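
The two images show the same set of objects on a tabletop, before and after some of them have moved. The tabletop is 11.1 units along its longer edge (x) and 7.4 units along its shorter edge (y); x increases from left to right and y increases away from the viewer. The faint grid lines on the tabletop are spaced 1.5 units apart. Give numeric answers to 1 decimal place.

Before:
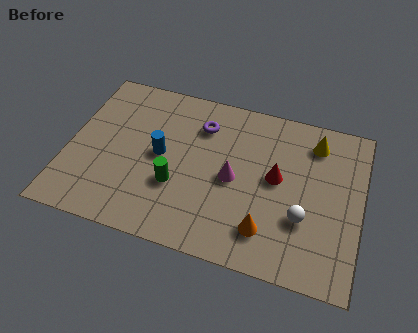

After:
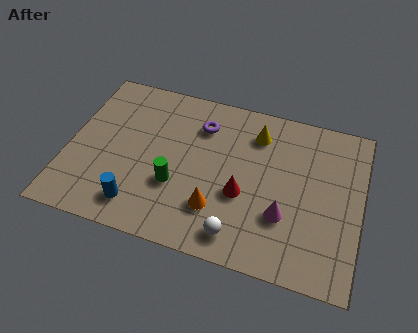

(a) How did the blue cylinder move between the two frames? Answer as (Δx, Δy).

(-0.6, -2.5)

The blue cylinder was at about (3.5, 3.8) and moved to about (2.9, 1.3).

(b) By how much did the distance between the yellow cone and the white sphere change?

+1.2

They were about 3.5 units apart before and 4.7 after — 1.2 units further apart.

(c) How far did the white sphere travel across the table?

2.7

From (9.0, 2.5) to (6.7, 1.1), the white sphere covered √(2.3² + 1.4²) ≈ 2.7 units.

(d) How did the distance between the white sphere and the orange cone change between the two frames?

-0.3

Before: roughly 1.6 units apart; after: 1.3. That's 0.3 units closer together.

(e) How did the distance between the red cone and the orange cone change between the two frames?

-1.1

Before: roughly 2.4 units apart; after: 1.3. That's 1.1 units closer together.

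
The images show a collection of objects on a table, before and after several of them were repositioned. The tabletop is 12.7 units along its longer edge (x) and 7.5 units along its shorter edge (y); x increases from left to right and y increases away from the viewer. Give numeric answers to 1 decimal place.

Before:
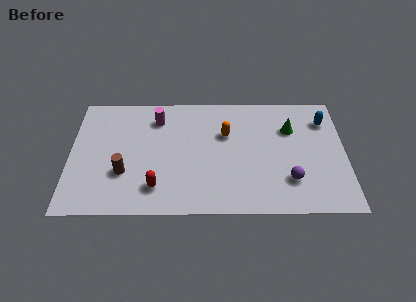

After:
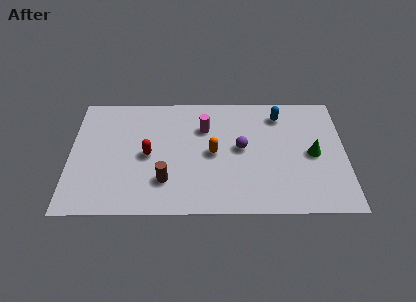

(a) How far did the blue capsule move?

2.1

The blue capsule moved from about (11.8, 5.7) to (9.7, 6.1), a distance of √(2.1² + 0.4²) ≈ 2.1.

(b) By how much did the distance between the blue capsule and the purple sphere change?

-1.3

Before: roughly 4.1 units apart; after: 2.8. That's 1.3 units closer together.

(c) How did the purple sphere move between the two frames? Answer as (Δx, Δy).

(-2.2, 2.0)

The purple sphere was at about (10.1, 2.0) and moved to about (7.9, 4.0).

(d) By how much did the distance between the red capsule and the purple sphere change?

-1.8

Before: roughly 6.1 units apart; after: 4.3. That's 1.8 units closer together.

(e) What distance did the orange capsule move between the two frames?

1.3

The orange capsule was near (7.2, 4.9) before and (6.6, 3.7) after, so it travelled √(0.6² + 1.2²) ≈ 1.3 units.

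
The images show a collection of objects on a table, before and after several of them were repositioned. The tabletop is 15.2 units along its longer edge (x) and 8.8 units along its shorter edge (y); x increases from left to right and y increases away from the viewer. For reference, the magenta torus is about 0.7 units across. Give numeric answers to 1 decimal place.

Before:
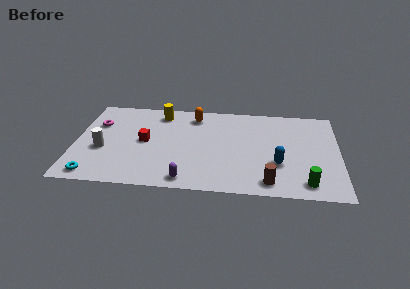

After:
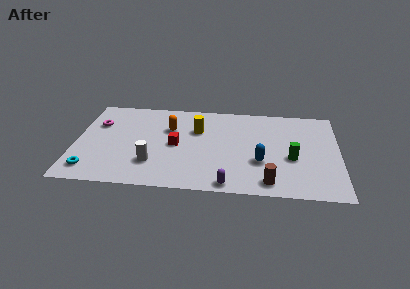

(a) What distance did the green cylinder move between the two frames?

2.4

From (13.3, 1.3) to (12.5, 3.6), the green cylinder covered √(0.8² + 2.3²) ≈ 2.4 units.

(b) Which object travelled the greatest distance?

the white cylinder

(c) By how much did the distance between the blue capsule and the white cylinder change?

-3.9

They were about 10.1 units apart before and 6.2 after — 3.9 units closer together.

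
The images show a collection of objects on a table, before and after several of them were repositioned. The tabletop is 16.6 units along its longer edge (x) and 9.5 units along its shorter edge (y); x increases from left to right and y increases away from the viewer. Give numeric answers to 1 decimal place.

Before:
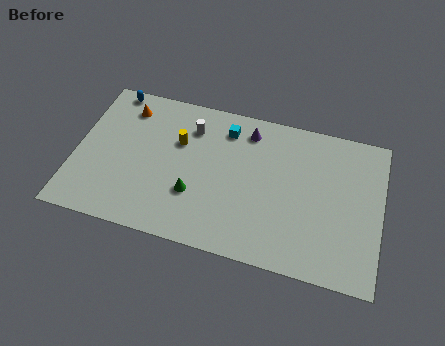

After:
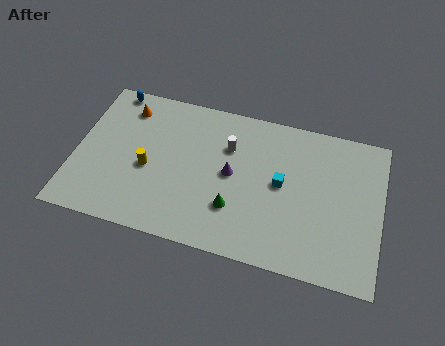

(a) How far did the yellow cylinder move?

2.6

The yellow cylinder moved from about (5.5, 6.2) to (4.0, 4.1), a distance of √(1.5² + 2.1²) ≈ 2.6.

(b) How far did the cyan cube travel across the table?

4.2

From (8.0, 7.7) to (11.2, 5.0), the cyan cube covered √(3.2² + 2.7²) ≈ 4.2 units.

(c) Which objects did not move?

the blue capsule and the orange cone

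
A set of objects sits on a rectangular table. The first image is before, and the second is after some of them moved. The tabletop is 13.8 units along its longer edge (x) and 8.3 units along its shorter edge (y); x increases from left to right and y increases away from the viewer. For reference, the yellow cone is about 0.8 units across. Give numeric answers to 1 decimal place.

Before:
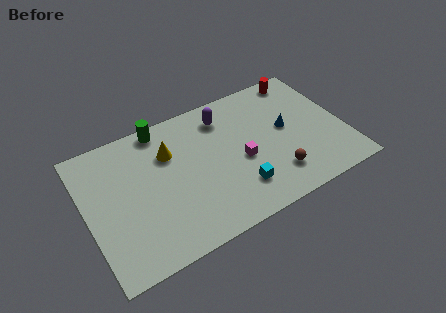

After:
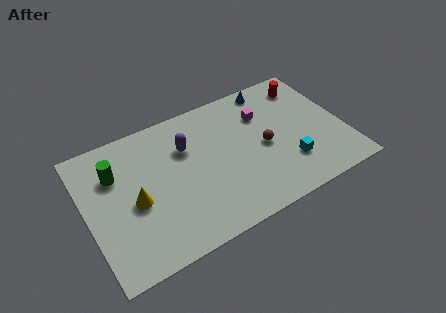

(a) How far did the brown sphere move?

2.0

The brown sphere moved from about (9.8, 1.9) to (9.5, 3.9), a distance of √(0.3² + 2.0²) ≈ 2.0.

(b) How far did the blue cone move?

2.9

The blue cone moved from about (10.8, 4.5) to (10.4, 7.4), a distance of √(0.4² + 2.9²) ≈ 2.9.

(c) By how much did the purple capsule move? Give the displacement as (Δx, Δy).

(-2.2, -1.0)

The purple capsule started near (7.7, 6.7) and ended near (5.5, 5.7).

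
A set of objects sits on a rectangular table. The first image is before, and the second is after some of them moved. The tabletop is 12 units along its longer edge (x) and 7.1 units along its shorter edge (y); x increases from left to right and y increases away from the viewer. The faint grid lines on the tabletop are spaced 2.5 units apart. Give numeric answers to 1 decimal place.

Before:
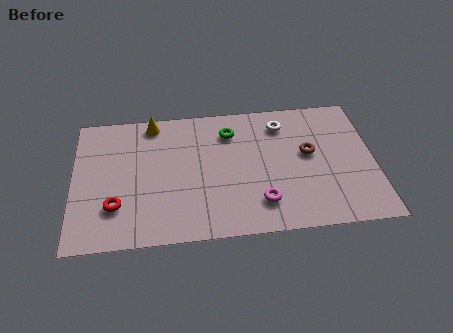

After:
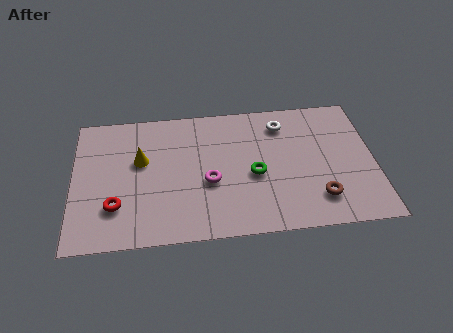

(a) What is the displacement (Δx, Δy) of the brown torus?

(0.3, -2.4)

The brown torus was at about (9.4, 4.0) and moved to about (9.7, 1.6).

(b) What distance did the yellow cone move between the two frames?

2.1

The yellow cone was near (3.2, 6.3) before and (2.7, 4.3) after, so it travelled √(0.5² + 2.0²) ≈ 2.1 units.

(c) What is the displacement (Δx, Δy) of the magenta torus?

(-2.0, 1.3)

The magenta torus started near (7.4, 1.6) and ended near (5.4, 2.9).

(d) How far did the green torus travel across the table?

2.6

From (6.3, 5.5) to (7.2, 3.1), the green torus covered √(0.9² + 2.4²) ≈ 2.6 units.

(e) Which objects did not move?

the red torus and the white torus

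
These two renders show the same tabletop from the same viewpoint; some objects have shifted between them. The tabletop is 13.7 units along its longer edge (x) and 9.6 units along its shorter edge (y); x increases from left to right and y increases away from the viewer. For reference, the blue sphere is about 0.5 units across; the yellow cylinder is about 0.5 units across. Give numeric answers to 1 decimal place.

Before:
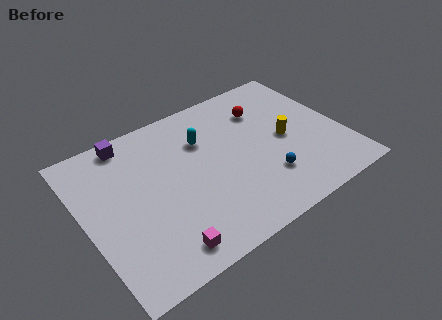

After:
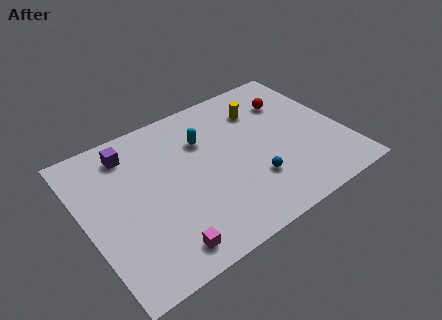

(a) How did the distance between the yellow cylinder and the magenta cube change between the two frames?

+0.7

Before: roughly 8.0 units apart; after: 8.7. That's 0.7 units further apart.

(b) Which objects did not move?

the cyan capsule and the magenta cube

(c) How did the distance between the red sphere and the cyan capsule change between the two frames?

+1.4

The distance was about 3.4 in the first image and 4.8 in the second, so they moved 1.4 units further apart.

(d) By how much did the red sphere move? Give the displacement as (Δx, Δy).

(1.4, -0.1)

The red sphere was at about (10.0, 7.1) and moved to about (11.4, 7.0).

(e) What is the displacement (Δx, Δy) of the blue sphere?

(-0.7, 0.2)

From the two frames, the blue sphere sits at roughly (9.2, 2.6) before and (8.5, 2.8) after.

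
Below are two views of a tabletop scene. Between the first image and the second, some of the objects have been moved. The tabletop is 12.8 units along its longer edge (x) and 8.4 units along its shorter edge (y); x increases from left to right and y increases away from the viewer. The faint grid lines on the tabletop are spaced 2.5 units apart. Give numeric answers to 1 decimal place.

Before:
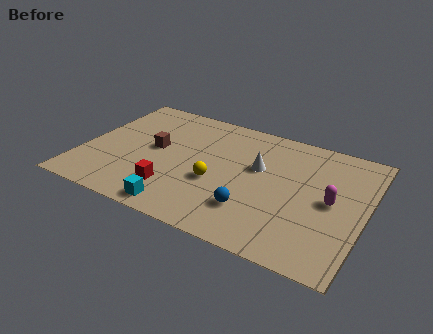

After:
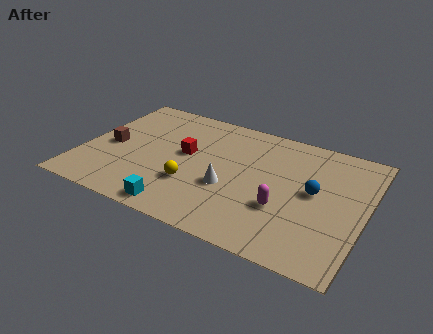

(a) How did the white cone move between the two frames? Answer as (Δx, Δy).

(-1.1, -1.9)

The white cone was at about (7.9, 5.1) and moved to about (6.8, 3.2).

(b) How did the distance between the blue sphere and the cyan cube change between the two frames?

+3.3

They were about 3.4 units apart before and 6.7 after — 3.3 units further apart.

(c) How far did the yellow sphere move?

1.2

The yellow sphere was near (6.2, 3.3) before and (5.2, 2.7) after, so it travelled √(1.0² + 0.6²) ≈ 1.2 units.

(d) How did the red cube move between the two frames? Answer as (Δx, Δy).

(0.2, 2.7)

The red cube started near (4.4, 2.0) and ended near (4.6, 4.7).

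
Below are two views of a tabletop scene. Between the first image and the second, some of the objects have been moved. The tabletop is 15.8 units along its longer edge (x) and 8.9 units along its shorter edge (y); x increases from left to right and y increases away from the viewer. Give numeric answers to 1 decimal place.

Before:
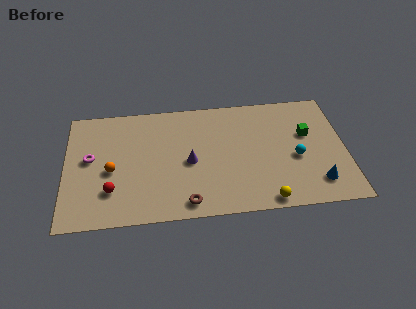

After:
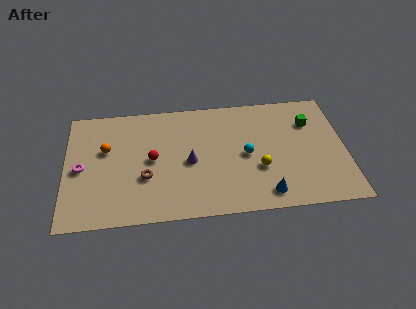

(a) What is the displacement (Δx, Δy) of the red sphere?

(2.3, 2.1)

The red sphere was at about (2.6, 2.4) and moved to about (4.9, 4.5).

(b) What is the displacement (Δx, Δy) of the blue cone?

(-2.9, -0.5)

The blue cone was at about (14.1, 1.8) and moved to about (11.2, 1.3).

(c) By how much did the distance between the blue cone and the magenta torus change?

-2.4

They were about 13.1 units apart before and 10.7 after — 2.4 units closer together.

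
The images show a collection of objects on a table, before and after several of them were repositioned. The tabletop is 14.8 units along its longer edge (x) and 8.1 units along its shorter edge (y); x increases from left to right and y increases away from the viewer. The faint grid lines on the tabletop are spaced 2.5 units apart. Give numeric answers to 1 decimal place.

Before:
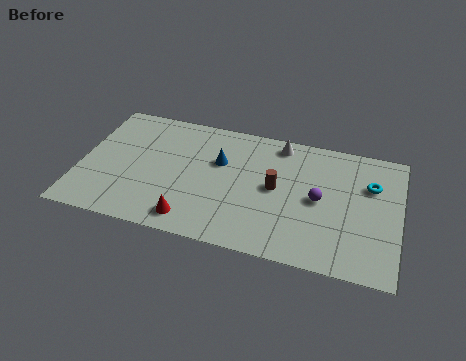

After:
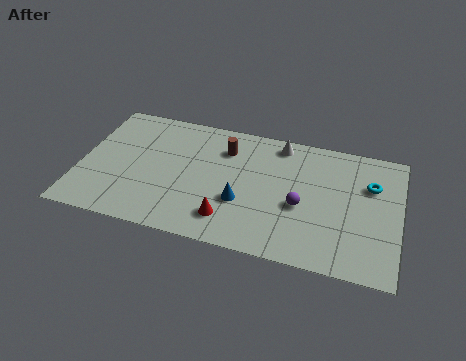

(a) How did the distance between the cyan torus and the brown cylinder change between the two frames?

+2.3

They were about 4.5 units apart before and 6.8 after — 2.3 units further apart.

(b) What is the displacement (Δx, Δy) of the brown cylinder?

(-2.5, 1.9)

From the two frames, the brown cylinder sits at roughly (9.1, 4.2) before and (6.6, 6.1) after.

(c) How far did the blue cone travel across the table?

2.6

The blue cone was near (6.4, 5.2) before and (7.6, 2.9) after, so it travelled √(1.2² + 2.3²) ≈ 2.6 units.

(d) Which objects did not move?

the cyan torus and the white cone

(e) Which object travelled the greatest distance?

the brown cylinder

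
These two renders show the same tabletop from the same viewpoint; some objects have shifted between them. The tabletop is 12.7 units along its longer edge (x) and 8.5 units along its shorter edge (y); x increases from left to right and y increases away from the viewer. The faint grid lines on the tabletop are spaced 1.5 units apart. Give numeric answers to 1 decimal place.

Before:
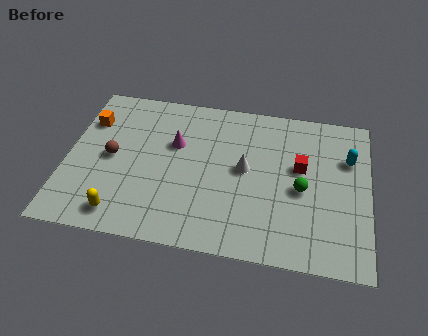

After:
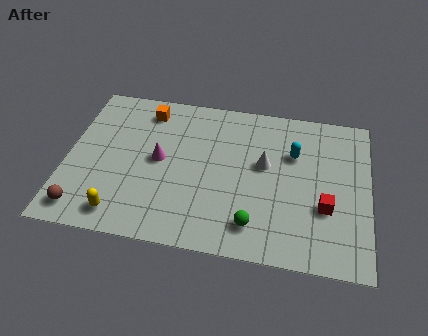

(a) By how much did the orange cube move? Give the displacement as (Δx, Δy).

(2.4, 1.0)

The orange cube started near (0.8, 6.1) and ended near (3.2, 7.1).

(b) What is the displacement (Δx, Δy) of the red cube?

(1.1, -2.0)

The red cube was at about (9.8, 5.0) and moved to about (10.9, 3.0).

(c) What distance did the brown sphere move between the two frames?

3.2

The brown sphere was near (1.9, 4.2) before and (0.9, 1.2) after, so it travelled √(1.0² + 3.0²) ≈ 3.2 units.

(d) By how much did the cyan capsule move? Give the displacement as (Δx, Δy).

(-2.3, -0.1)

The cyan capsule was at about (11.8, 5.8) and moved to about (9.5, 5.7).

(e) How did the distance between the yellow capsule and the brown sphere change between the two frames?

-1.5

Before: roughly 3.1 units apart; after: 1.6. That's 1.5 units closer together.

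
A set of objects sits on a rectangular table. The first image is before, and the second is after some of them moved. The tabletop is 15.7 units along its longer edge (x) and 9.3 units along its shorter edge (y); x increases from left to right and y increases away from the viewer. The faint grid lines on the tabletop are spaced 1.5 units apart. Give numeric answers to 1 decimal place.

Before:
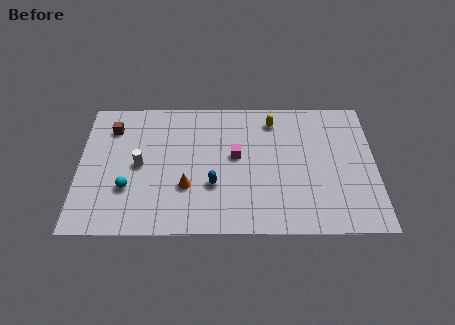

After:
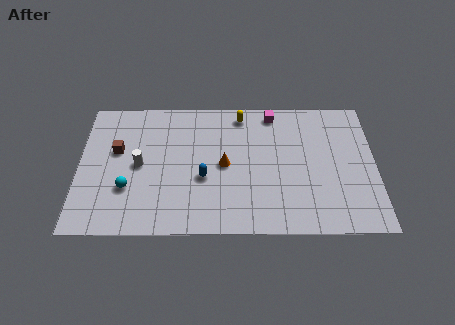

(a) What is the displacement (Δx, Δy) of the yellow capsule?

(-1.7, 0.4)

The yellow capsule started near (10.3, 7.7) and ended near (8.6, 8.1).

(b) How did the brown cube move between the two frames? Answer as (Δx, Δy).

(0.3, -1.6)

The brown cube was at about (1.7, 7.2) and moved to about (2.0, 5.6).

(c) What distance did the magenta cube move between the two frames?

3.6

The magenta cube moved from about (8.3, 5.2) to (10.3, 8.2), a distance of √(2.0² + 3.0²) ≈ 3.6.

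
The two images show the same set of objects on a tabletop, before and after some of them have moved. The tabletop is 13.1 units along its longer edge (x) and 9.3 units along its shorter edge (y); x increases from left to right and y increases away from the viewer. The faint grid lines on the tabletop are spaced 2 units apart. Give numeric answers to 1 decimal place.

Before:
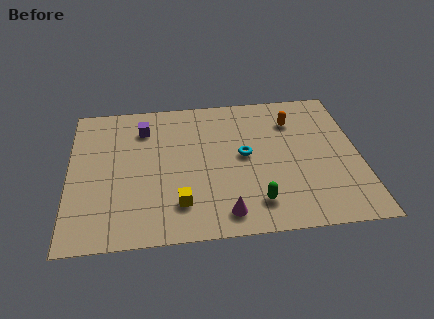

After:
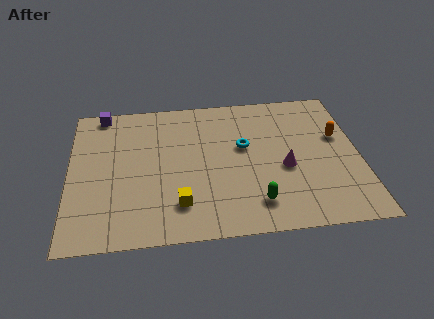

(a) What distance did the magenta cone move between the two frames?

3.8

The magenta cone moved from about (6.9, 1.3) to (9.7, 3.9), a distance of √(2.8² + 2.6²) ≈ 3.8.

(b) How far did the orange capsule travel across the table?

2.4

From (10.2, 7.0) to (12.2, 5.7), the orange capsule covered √(2.0² + 1.3²) ≈ 2.4 units.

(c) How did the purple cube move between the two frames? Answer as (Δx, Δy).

(-1.9, 1.3)

The purple cube started near (3.4, 7.2) and ended near (1.5, 8.5).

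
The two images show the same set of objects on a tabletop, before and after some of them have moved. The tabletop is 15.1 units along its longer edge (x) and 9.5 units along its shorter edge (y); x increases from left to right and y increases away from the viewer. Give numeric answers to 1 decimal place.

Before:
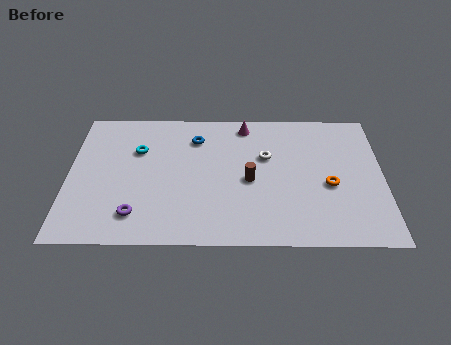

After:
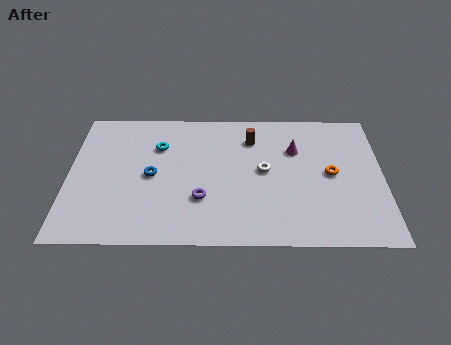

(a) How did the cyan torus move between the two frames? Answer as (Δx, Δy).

(1.0, 0.3)

The cyan torus started near (3.3, 6.4) and ended near (4.3, 6.7).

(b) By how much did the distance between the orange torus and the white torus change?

-0.4

They were about 3.6 units apart before and 3.2 after — 0.4 units closer together.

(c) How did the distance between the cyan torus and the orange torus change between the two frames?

-1.0

They were about 9.5 units apart before and 8.5 after — 1.0 units closer together.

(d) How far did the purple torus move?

3.3

The purple torus was near (3.3, 1.9) before and (6.4, 3.0) after, so it travelled √(3.1² + 1.1²) ≈ 3.3 units.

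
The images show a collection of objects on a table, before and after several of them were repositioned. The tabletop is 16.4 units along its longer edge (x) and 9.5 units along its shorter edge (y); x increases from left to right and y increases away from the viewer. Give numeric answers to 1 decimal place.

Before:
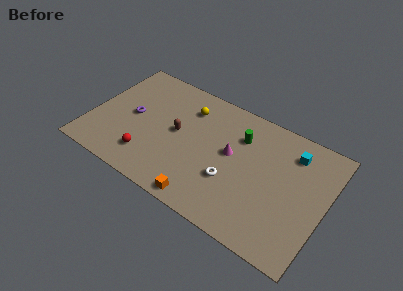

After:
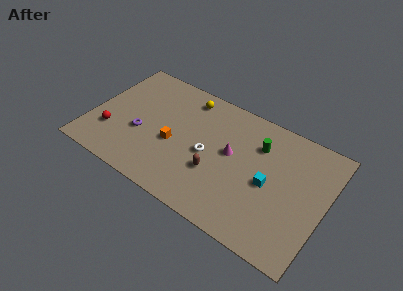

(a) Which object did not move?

the magenta cone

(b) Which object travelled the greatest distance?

the orange cube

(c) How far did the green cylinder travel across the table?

1.3

From (10.2, 6.9) to (11.5, 6.9), the green cylinder covered √(1.3² + 0.0²) ≈ 1.3 units.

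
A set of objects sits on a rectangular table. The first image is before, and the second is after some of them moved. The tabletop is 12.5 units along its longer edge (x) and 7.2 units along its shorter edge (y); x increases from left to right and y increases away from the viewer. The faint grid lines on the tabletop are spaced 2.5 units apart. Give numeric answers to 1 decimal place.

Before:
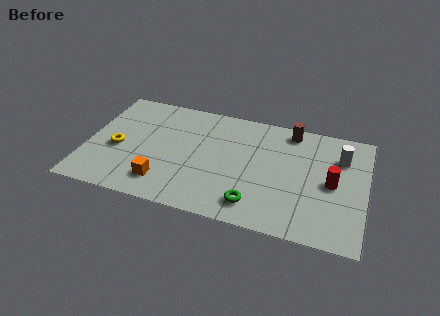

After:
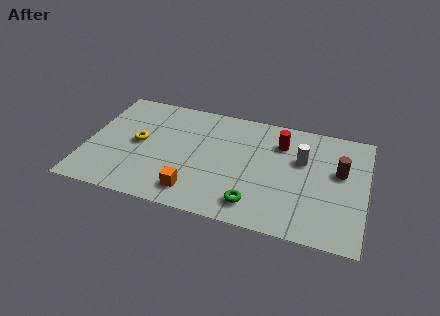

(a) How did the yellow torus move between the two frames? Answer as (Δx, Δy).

(0.9, 0.6)

From the two frames, the yellow torus sits at roughly (1.4, 3.1) before and (2.3, 3.7) after.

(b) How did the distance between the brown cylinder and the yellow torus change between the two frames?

+0.8

They were about 8.2 units apart before and 9.0 after — 0.8 units further apart.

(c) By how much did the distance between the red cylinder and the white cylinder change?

-0.4

They were about 1.7 units apart before and 1.3 after — 0.4 units closer together.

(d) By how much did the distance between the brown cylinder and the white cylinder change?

-0.8

Before: roughly 2.5 units apart; after: 1.7. That's 0.8 units closer together.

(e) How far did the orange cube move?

1.4

From (3.6, 1.5) to (5.0, 1.3), the orange cube covered √(1.4² + 0.2²) ≈ 1.4 units.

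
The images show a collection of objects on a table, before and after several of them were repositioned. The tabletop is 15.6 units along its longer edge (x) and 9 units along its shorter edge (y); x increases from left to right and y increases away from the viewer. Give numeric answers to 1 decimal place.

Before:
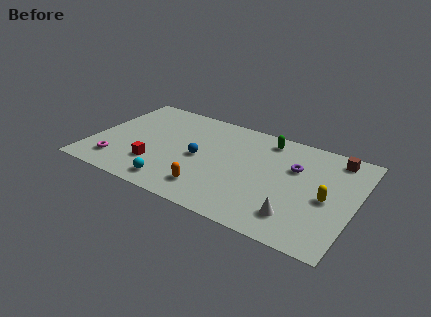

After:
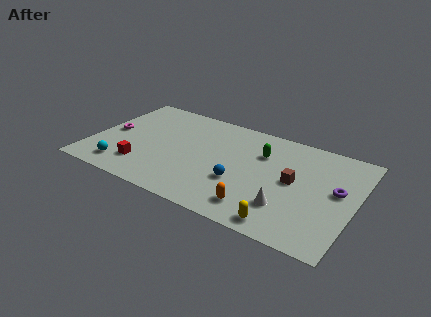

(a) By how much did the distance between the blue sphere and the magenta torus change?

+2.9

They were about 5.2 units apart before and 8.1 after — 2.9 units further apart.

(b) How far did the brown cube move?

3.7

From (14.1, 7.8) to (12.0, 4.7), the brown cube covered √(2.1² + 3.1²) ≈ 3.7 units.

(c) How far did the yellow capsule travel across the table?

3.7

The yellow capsule was near (14.0, 4.1) before and (11.9, 1.0) after, so it travelled √(2.1² + 3.1²) ≈ 3.7 units.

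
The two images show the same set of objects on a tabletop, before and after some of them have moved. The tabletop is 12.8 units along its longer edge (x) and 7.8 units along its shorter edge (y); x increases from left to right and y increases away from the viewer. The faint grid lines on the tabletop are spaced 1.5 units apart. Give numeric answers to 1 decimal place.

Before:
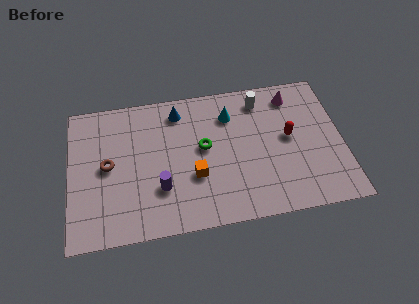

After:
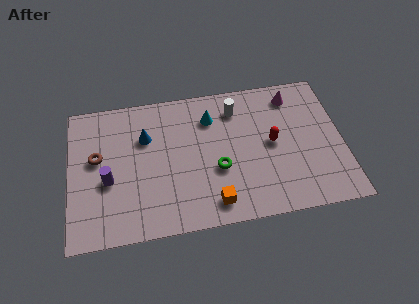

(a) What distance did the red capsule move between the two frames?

0.8

The red capsule moved from about (10.3, 4.2) to (9.5, 4.0), a distance of √(0.8² + 0.2²) ≈ 0.8.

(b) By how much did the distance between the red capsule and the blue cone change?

+0.4

Before: roughly 5.6 units apart; after: 6.0. That's 0.4 units further apart.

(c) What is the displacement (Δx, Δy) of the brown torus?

(-0.5, 0.5)

The brown torus started near (1.8, 4.0) and ended near (1.3, 4.5).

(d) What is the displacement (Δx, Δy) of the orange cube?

(0.8, -1.6)

From the two frames, the orange cube sits at roughly (5.8, 2.8) before and (6.6, 1.2) after.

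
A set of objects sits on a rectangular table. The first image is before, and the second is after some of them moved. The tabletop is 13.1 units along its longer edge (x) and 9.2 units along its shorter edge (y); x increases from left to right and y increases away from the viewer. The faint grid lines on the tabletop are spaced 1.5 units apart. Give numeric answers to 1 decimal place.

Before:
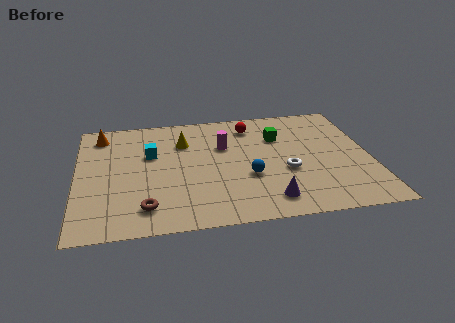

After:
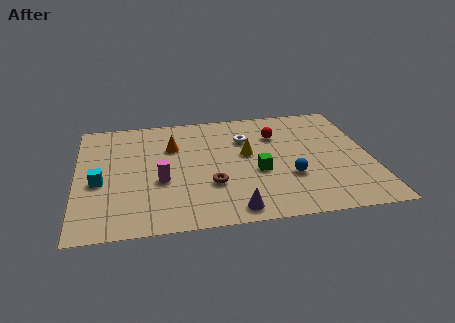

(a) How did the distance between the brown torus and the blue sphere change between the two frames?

-1.4

The distance was about 4.9 in the first image and 3.5 in the second, so they moved 1.4 units closer together.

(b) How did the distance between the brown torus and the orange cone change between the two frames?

-2.6

The distance was about 6.3 in the first image and 3.7 in the second, so they moved 2.6 units closer together.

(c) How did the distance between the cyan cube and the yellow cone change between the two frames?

+5.0

The distance was about 1.7 in the first image and 6.7 in the second, so they moved 5.0 units further apart.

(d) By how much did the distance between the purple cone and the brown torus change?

-3.2

Before: roughly 5.4 units apart; after: 2.2. That's 3.2 units closer together.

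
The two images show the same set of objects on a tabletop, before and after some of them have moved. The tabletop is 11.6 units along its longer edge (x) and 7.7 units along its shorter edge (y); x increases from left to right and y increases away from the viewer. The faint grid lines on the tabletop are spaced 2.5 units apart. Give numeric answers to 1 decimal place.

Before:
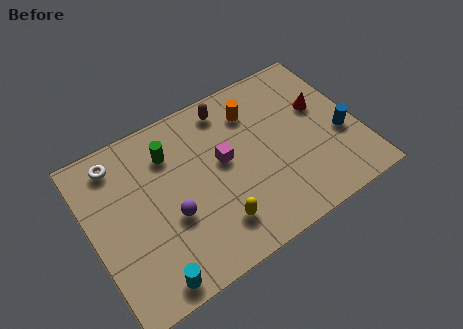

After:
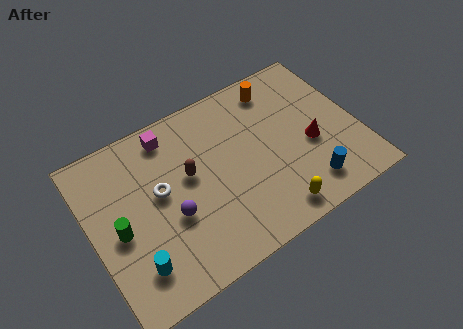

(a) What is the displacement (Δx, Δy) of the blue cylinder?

(-1.8, -1.6)

From the two frames, the blue cylinder sits at roughly (10.8, 3.0) before and (9.0, 1.4) after.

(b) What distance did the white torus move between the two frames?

2.7

The white torus was near (1.5, 6.5) before and (3.0, 4.3) after, so it travelled √(1.5² + 2.2²) ≈ 2.7 units.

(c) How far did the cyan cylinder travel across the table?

1.0

The cyan cylinder moved from about (2.0, 0.8) to (1.5, 1.7), a distance of √(0.5² + 0.9²) ≈ 1.0.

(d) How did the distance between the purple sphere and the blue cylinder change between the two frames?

-1.6

They were about 7.5 units apart before and 5.9 after — 1.6 units closer together.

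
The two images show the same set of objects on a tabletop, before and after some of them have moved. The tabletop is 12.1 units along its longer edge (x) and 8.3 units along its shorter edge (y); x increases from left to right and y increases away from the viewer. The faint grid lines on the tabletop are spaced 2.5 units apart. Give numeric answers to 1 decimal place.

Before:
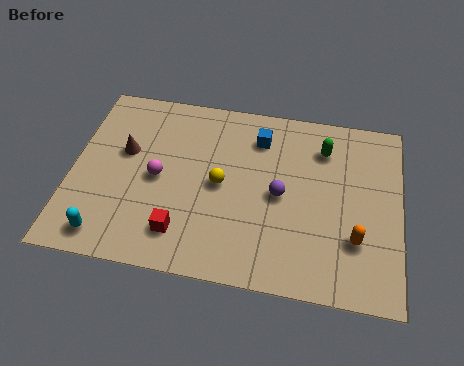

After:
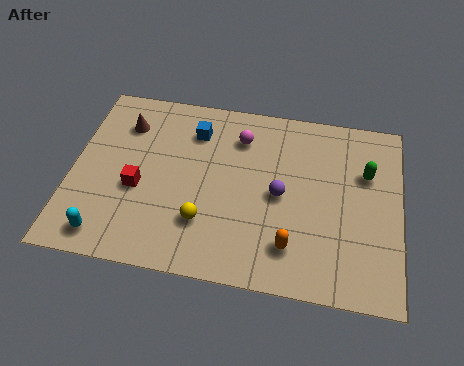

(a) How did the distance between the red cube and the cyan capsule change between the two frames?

-0.3

Before: roughly 2.8 units apart; after: 2.5. That's 0.3 units closer together.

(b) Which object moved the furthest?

the magenta sphere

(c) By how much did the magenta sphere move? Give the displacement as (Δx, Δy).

(2.9, 2.4)

From the two frames, the magenta sphere sits at roughly (3.2, 4.0) before and (6.1, 6.4) after.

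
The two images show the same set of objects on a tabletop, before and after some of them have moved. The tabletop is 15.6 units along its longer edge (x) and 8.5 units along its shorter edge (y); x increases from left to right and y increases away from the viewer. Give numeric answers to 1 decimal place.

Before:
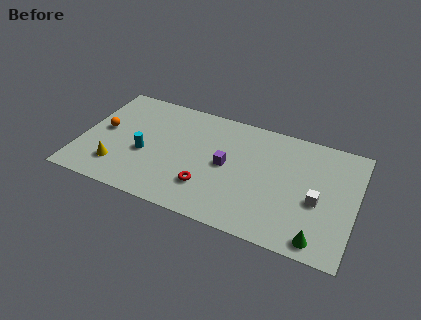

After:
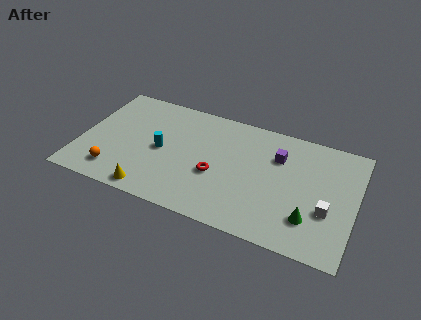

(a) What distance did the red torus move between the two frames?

1.2

From (7.4, 2.3) to (7.8, 3.4), the red torus covered √(0.4² + 1.1²) ≈ 1.2 units.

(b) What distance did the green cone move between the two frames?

1.3

From (13.8, 1.0) to (13.2, 2.2), the green cone covered √(0.6² + 1.2²) ≈ 1.3 units.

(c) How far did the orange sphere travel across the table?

3.1

The orange sphere was near (1.2, 4.5) before and (2.2, 1.6) after, so it travelled √(1.0² + 2.9²) ≈ 3.1 units.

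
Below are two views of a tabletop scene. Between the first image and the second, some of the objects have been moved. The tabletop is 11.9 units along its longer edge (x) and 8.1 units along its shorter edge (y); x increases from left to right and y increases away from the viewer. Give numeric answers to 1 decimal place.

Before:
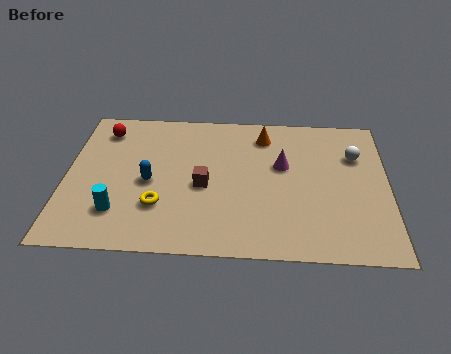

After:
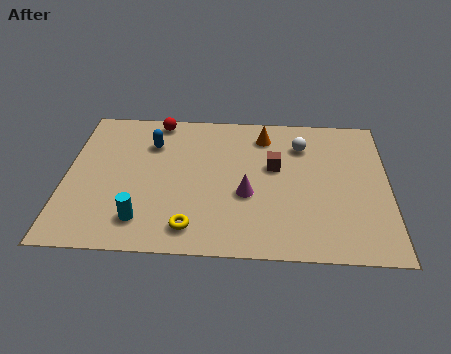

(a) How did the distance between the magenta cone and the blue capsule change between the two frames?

-0.5

Before: roughly 5.0 units apart; after: 4.5. That's 0.5 units closer together.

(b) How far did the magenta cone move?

2.1

The magenta cone was near (8.0, 4.9) before and (6.7, 3.2) after, so it travelled √(1.3² + 1.7²) ≈ 2.1 units.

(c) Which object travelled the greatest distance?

the brown cube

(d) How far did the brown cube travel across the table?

2.9

The brown cube moved from about (5.1, 3.6) to (7.7, 4.8), a distance of √(2.6² + 1.2²) ≈ 2.9.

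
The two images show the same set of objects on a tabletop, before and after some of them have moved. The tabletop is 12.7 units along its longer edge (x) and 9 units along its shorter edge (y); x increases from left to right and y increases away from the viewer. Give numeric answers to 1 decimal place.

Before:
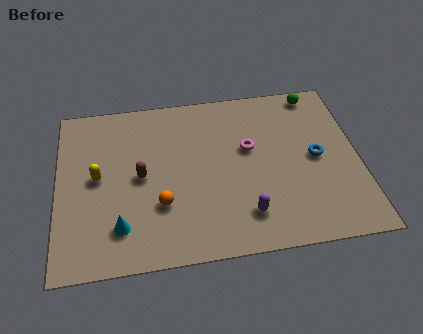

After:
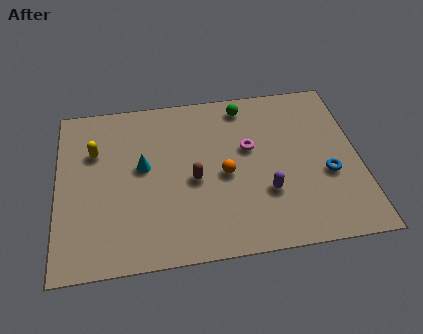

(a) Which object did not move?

the magenta torus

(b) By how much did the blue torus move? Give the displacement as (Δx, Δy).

(0.4, -1.0)

The blue torus started near (10.9, 4.5) and ended near (11.3, 3.5).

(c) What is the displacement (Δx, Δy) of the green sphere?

(-3.1, -0.3)

From the two frames, the green sphere sits at roughly (11.1, 8.1) before and (8.0, 7.8) after.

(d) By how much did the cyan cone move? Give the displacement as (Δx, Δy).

(1.0, 3.0)

The cyan cone started near (2.6, 2.0) and ended near (3.6, 5.0).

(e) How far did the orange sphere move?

3.0

The orange sphere was near (4.3, 2.9) before and (7.0, 4.1) after, so it travelled √(2.7² + 1.2²) ≈ 3.0 units.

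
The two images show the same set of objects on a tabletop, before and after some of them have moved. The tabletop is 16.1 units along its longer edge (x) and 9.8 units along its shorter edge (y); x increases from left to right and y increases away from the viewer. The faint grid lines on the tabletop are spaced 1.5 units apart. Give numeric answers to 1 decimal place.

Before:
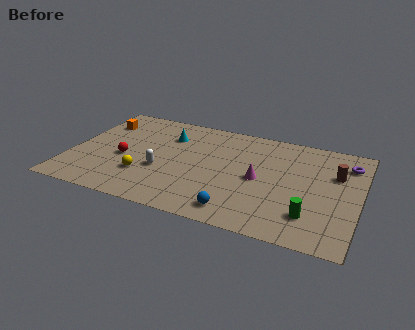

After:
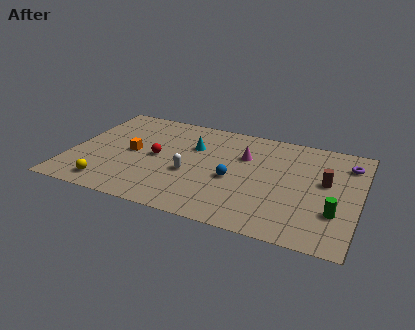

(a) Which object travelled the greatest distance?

the orange cube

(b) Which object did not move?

the purple torus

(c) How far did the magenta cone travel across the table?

2.1

The magenta cone was near (10.6, 4.7) before and (9.6, 6.6) after, so it travelled √(1.0² + 1.9²) ≈ 2.1 units.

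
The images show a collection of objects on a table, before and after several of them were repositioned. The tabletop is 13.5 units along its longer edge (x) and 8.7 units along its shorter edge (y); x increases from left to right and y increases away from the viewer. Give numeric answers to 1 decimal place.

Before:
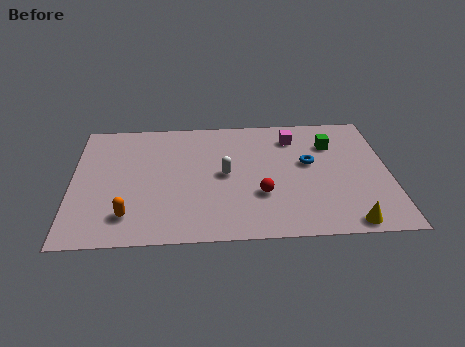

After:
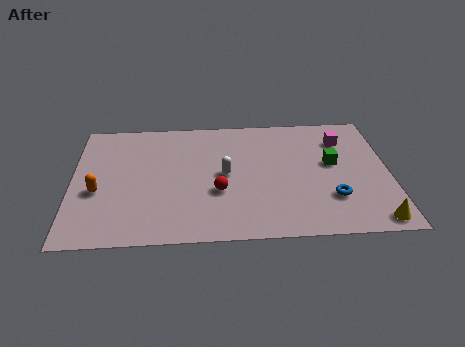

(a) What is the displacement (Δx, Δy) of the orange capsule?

(-1.3, 1.7)

From the two frames, the orange capsule sits at roughly (2.4, 1.8) before and (1.1, 3.5) after.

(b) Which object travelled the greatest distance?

the blue torus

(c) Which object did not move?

the white capsule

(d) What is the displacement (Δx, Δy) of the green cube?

(0.0, -1.4)

The green cube started near (11.1, 6.3) and ended near (11.1, 4.9).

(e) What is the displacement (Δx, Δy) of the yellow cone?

(1.1, 0.1)

The yellow cone started near (11.6, 0.8) and ended near (12.7, 0.9).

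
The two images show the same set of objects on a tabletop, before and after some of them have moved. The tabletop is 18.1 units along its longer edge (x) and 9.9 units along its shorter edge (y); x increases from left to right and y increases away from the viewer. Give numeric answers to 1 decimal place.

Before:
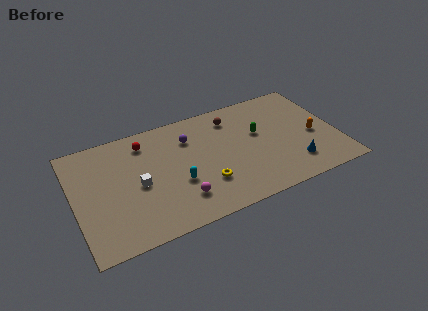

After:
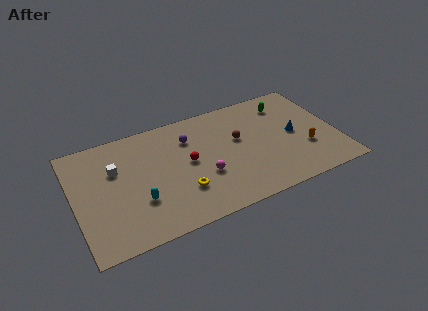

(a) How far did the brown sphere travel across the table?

2.1

The brown sphere was near (11.2, 8.0) before and (11.4, 5.9) after, so it travelled √(0.2² + 2.1²) ≈ 2.1 units.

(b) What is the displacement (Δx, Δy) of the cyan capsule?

(-2.7, -0.5)

From the two frames, the cyan capsule sits at roughly (6.9, 3.7) before and (4.2, 3.2) after.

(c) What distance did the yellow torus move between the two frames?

1.6

From (8.7, 2.9) to (7.1, 2.9), the yellow torus covered √(1.6² + 0.0²) ≈ 1.6 units.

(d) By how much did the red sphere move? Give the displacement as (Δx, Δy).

(2.7, -2.9)

The red sphere was at about (5.1, 8.1) and moved to about (7.8, 5.2).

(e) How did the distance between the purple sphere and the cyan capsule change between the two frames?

+1.9

Before: roughly 3.8 units apart; after: 5.7. That's 1.9 units further apart.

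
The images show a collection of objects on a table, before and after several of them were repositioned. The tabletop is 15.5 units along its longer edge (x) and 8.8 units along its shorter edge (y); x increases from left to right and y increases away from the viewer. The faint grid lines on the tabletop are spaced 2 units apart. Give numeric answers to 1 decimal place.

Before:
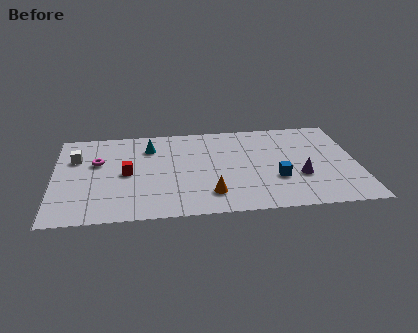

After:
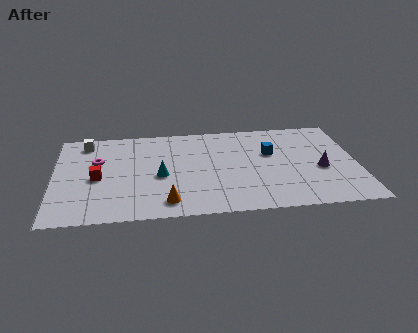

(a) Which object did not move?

the magenta torus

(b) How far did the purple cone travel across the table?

1.3

The purple cone was near (12.5, 3.1) before and (13.6, 3.7) after, so it travelled √(1.1² + 0.6²) ≈ 1.3 units.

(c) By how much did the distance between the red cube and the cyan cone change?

+0.5

Before: roughly 2.7 units apart; after: 3.2. That's 0.5 units further apart.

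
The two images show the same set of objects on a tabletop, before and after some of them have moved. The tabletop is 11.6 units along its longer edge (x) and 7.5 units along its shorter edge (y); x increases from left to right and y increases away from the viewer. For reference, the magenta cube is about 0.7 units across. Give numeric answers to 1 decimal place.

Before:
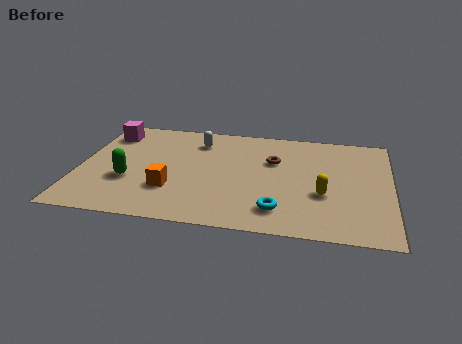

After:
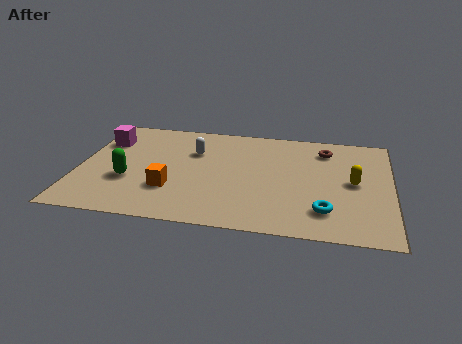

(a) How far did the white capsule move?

0.8

From (4.3, 5.9) to (4.2, 5.1), the white capsule covered √(0.1² + 0.8²) ≈ 0.8 units.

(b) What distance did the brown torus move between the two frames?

2.2

The brown torus moved from about (7.2, 4.9) to (9.1, 6.0), a distance of √(1.9² + 1.1²) ≈ 2.2.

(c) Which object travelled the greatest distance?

the brown torus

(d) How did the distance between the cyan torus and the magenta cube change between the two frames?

+1.2

Before: roughly 8.0 units apart; after: 9.2. That's 1.2 units further apart.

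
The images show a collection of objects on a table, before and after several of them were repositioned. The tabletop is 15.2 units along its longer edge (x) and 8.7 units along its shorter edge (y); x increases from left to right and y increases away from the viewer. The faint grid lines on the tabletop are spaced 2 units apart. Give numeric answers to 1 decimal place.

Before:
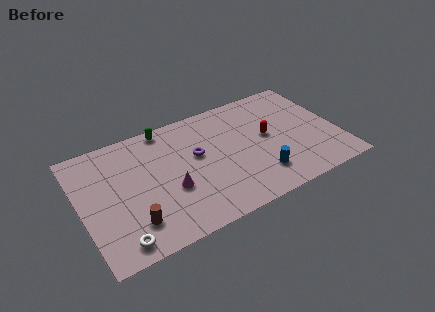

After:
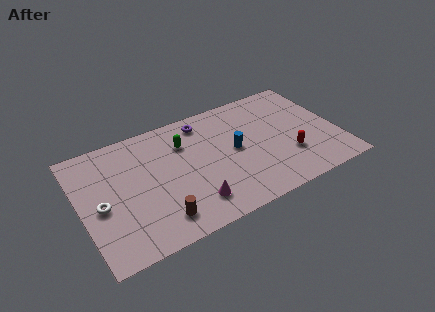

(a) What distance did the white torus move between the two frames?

2.9

From (1.8, 1.1) to (1.1, 3.9), the white torus covered √(0.7² + 2.8²) ≈ 2.9 units.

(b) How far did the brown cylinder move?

1.6

The brown cylinder moved from about (2.7, 2.0) to (4.2, 1.6), a distance of √(1.5² + 0.4²) ≈ 1.6.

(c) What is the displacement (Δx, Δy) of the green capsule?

(0.9, -1.6)

The green capsule started near (5.4, 7.9) and ended near (6.3, 6.3).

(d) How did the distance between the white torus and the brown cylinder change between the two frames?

+2.6

They were about 1.3 units apart before and 3.9 after — 2.6 units further apart.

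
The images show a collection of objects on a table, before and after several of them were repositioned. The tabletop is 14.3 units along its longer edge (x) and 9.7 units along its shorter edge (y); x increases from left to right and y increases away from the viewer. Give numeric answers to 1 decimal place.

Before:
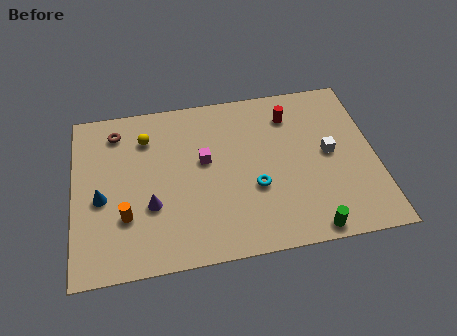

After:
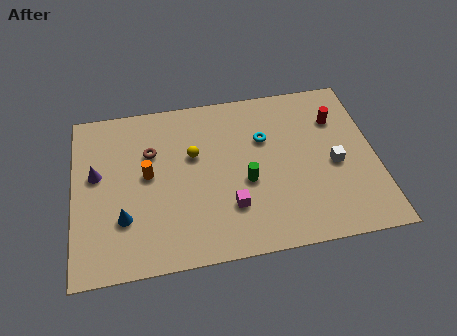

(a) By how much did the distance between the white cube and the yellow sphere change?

-2.1

Before: roughly 8.9 units apart; after: 6.8. That's 2.1 units closer together.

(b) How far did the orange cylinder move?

2.5

From (2.4, 3.0) to (3.5, 5.2), the orange cylinder covered √(1.1² + 2.2²) ≈ 2.5 units.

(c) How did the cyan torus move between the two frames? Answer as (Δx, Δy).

(0.6, 2.8)

The cyan torus started near (8.5, 3.6) and ended near (9.1, 6.4).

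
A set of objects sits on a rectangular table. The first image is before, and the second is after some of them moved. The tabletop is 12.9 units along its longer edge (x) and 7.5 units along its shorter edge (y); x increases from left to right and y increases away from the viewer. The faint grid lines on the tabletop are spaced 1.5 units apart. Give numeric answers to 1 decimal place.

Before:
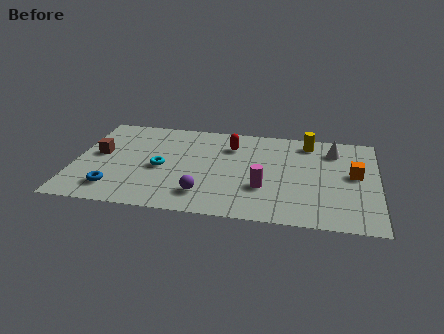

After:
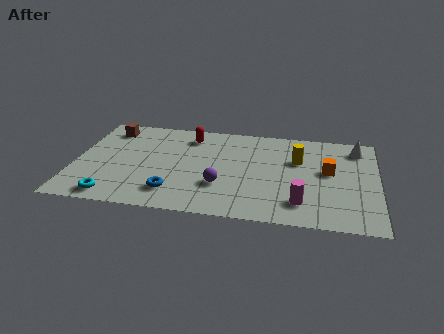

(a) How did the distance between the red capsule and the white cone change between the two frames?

+2.8

Before: roughly 4.4 units apart; after: 7.2. That's 2.8 units further apart.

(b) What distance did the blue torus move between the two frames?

2.5

From (1.8, 1.5) to (4.3, 1.6), the blue torus covered √(2.5² + 0.1²) ≈ 2.5 units.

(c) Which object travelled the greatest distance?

the cyan torus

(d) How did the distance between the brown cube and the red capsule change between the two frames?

-2.3

The distance was about 5.8 in the first image and 3.5 in the second, so they moved 2.3 units closer together.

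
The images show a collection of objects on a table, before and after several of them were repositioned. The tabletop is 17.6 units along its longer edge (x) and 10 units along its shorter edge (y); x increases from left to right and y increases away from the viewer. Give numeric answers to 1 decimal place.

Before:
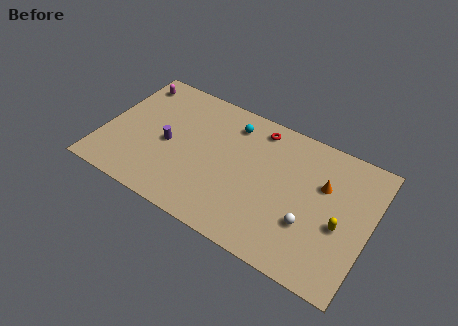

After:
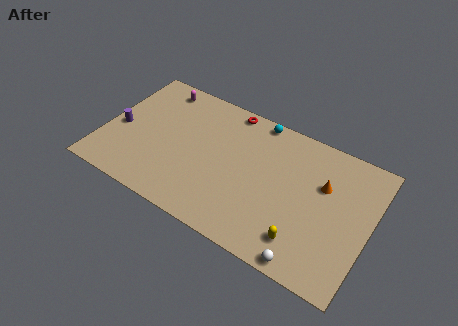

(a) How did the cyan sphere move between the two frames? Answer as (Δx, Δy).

(1.5, 1.1)

From the two frames, the cyan sphere sits at roughly (8.1, 8.1) before and (9.6, 9.2) after.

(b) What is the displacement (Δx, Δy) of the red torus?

(-2.1, 0.5)

The red torus was at about (9.8, 8.6) and moved to about (7.7, 9.1).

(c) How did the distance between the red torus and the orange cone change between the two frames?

+2.1

Before: roughly 5.1 units apart; after: 7.2. That's 2.1 units further apart.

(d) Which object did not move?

the orange cone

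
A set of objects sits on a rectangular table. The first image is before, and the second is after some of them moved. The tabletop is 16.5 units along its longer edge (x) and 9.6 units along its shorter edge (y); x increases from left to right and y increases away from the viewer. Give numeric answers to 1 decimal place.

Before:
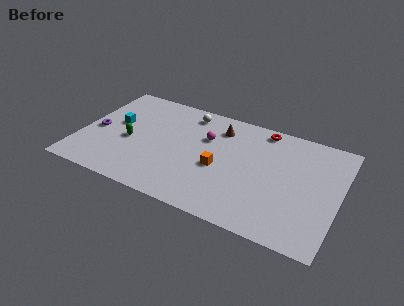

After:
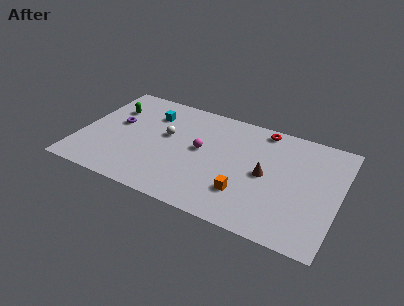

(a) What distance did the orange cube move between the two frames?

2.3

From (9.0, 4.1) to (10.8, 2.6), the orange cube covered √(1.8² + 1.5²) ≈ 2.3 units.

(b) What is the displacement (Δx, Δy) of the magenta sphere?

(-0.2, -1.2)

The magenta sphere was at about (7.9, 6.4) and moved to about (7.7, 5.2).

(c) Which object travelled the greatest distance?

the brown cone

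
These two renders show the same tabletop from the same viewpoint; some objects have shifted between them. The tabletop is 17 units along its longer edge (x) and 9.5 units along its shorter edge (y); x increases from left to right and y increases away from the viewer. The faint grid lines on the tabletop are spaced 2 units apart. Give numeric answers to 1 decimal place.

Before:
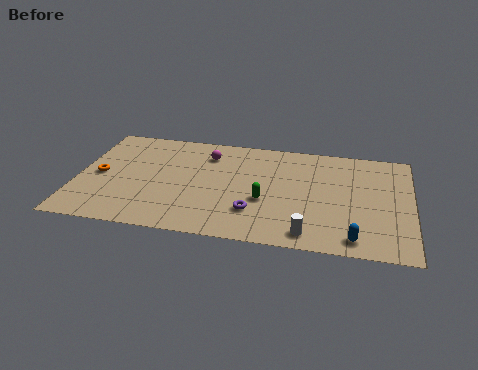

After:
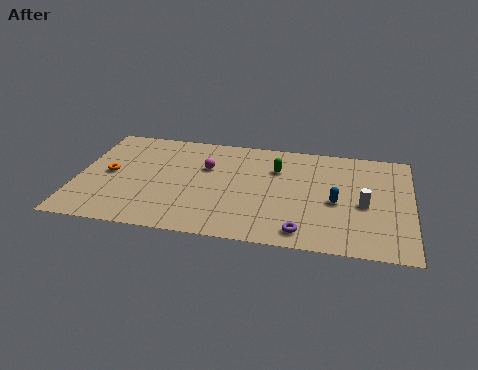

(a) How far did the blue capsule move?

3.2

The blue capsule moved from about (14.2, 1.2) to (13.2, 4.2), a distance of √(1.0² + 3.0²) ≈ 3.2.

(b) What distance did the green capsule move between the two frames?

3.0

The green capsule was near (9.6, 3.7) before and (10.1, 6.7) after, so it travelled √(0.5² + 3.0²) ≈ 3.0 units.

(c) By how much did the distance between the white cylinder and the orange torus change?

+1.7

Before: roughly 11.3 units apart; after: 13.0. That's 1.7 units further apart.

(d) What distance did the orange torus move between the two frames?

0.5

The orange torus was near (1.1, 4.6) before and (1.6, 4.8) after, so it travelled √(0.5² + 0.2²) ≈ 0.5 units.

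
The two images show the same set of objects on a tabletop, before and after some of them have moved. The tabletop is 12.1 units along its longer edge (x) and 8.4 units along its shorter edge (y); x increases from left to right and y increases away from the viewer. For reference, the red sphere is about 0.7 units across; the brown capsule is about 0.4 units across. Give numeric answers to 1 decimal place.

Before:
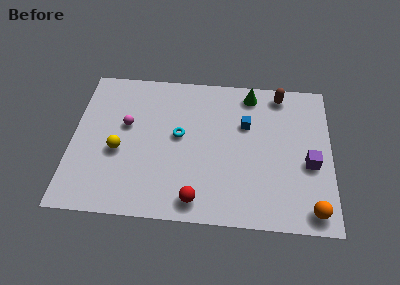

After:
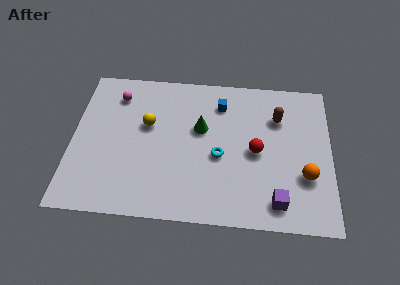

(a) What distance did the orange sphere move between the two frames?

1.8

From (11.2, 1.0) to (10.9, 2.8), the orange sphere covered √(0.3² + 1.8²) ≈ 1.8 units.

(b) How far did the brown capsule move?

1.4

The brown capsule moved from about (9.7, 7.4) to (9.6, 6.0), a distance of √(0.1² + 1.4²) ≈ 1.4.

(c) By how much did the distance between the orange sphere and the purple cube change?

-0.5

Before: roughly 2.5 units apart; after: 2.0. That's 0.5 units closer together.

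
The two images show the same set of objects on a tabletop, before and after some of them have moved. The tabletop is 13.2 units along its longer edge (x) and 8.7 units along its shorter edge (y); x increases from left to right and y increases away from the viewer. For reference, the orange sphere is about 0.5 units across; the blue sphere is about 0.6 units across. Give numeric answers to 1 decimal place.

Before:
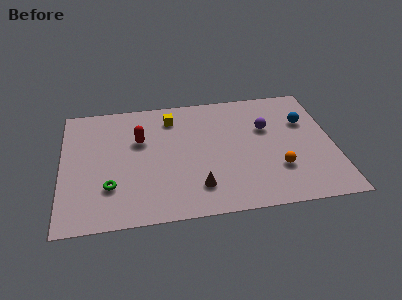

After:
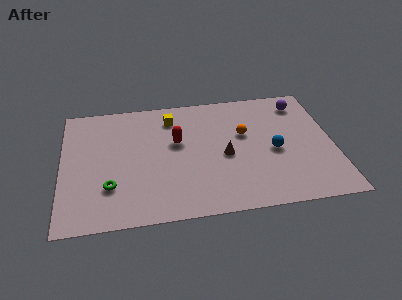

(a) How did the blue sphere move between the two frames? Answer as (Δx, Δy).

(-1.6, -1.9)

From the two frames, the blue sphere sits at roughly (11.9, 5.8) before and (10.3, 3.9) after.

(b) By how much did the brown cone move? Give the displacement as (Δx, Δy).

(1.4, 2.0)

From the two frames, the brown cone sits at roughly (6.5, 1.9) before and (7.9, 3.9) after.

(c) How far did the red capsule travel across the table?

1.8

The red capsule moved from about (3.8, 5.6) to (5.6, 5.2), a distance of √(1.8² + 0.4²) ≈ 1.8.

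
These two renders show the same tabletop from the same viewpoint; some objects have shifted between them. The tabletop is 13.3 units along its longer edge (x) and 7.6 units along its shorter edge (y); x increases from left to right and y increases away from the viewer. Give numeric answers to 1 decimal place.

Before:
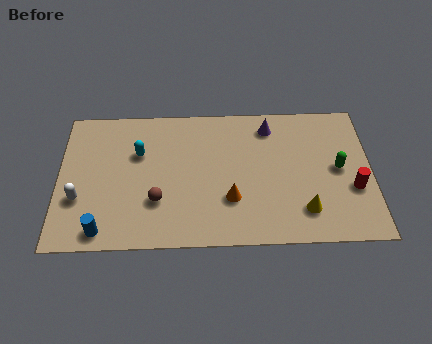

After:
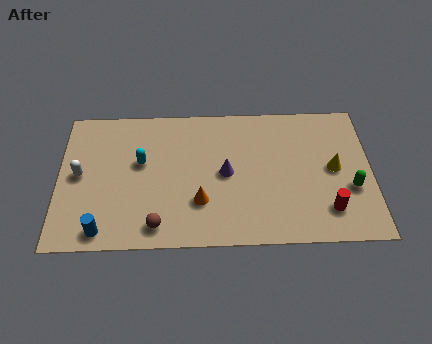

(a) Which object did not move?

the blue cylinder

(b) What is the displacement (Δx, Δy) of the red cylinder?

(-1.1, -1.1)

The red cylinder was at about (12.5, 2.8) and moved to about (11.4, 1.7).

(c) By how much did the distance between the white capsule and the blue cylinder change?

+1.2

The distance was about 2.0 in the first image and 3.2 in the second, so they moved 1.2 units further apart.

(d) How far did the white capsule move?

1.3

The white capsule moved from about (0.9, 2.6) to (0.9, 3.9), a distance of √(0.0² + 1.3²) ≈ 1.3.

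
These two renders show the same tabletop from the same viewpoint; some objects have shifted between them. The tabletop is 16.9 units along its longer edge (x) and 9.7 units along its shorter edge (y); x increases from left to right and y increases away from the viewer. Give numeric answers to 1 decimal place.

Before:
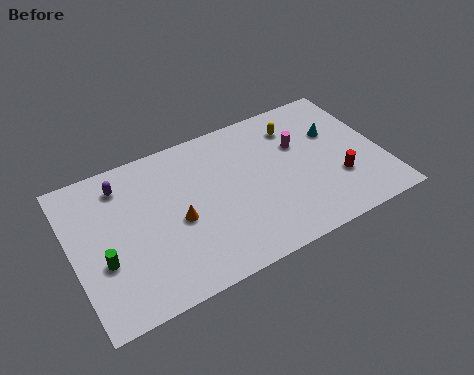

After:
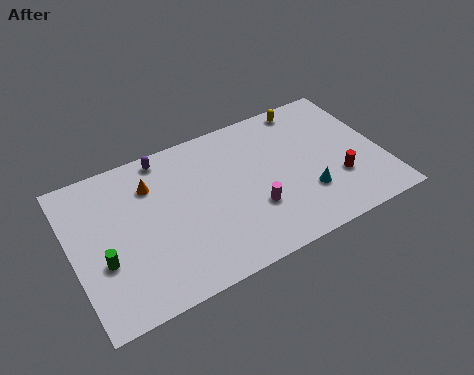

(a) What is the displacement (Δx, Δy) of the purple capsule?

(2.4, 0.8)

The purple capsule started near (3.0, 7.9) and ended near (5.4, 8.7).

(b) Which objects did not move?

the green cylinder and the red cylinder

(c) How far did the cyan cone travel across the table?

4.0

From (14.6, 6.3) to (12.5, 2.9), the cyan cone covered √(2.1² + 3.4²) ≈ 4.0 units.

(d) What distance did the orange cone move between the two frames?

3.1

The orange cone moved from about (5.6, 4.3) to (4.5, 7.2), a distance of √(1.1² + 2.9²) ≈ 3.1.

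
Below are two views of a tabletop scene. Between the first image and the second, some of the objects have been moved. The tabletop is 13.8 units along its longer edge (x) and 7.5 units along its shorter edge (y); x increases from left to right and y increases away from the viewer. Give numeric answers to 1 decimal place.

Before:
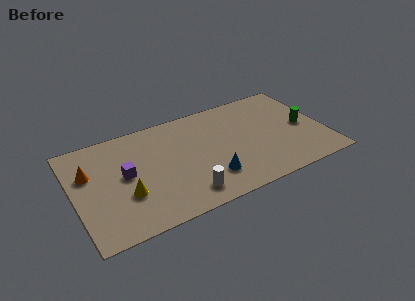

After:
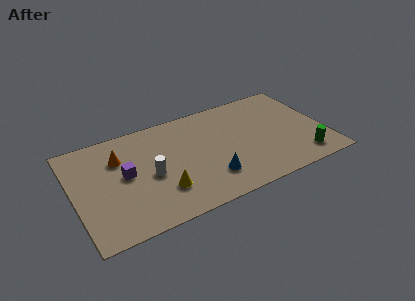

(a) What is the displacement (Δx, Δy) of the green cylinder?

(-0.4, -2.3)

The green cylinder was at about (12.7, 3.6) and moved to about (12.3, 1.3).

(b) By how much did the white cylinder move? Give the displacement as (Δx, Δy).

(-1.7, 2.1)

The white cylinder started near (5.8, 1.3) and ended near (4.1, 3.4).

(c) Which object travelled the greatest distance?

the white cylinder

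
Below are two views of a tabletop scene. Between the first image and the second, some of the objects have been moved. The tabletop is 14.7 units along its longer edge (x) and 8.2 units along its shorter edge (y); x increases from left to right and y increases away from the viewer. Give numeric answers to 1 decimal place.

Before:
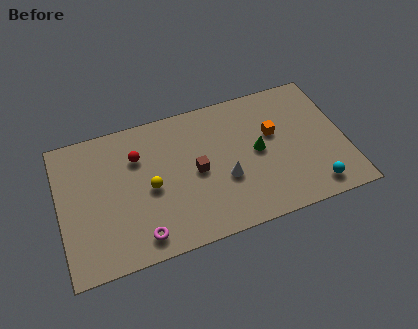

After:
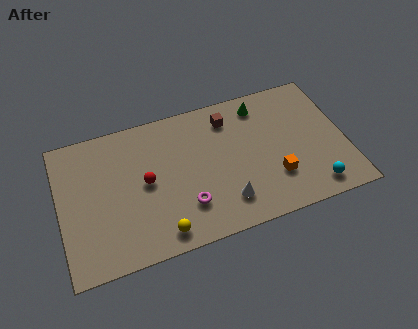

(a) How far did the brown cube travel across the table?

3.2

The brown cube moved from about (7.0, 4.0) to (8.9, 6.6), a distance of √(1.9² + 2.6²) ≈ 3.2.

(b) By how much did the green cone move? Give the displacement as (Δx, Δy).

(0.4, 2.7)

From the two frames, the green cone sits at roughly (10.2, 4.2) before and (10.6, 6.9) after.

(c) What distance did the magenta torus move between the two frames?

2.6

The magenta torus was near (3.9, 1.2) before and (6.3, 2.2) after, so it travelled √(2.4² + 1.0²) ≈ 2.6 units.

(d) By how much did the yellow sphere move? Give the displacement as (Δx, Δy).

(0.3, -2.7)

The yellow sphere was at about (4.6, 3.8) and moved to about (4.9, 1.1).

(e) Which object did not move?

the cyan sphere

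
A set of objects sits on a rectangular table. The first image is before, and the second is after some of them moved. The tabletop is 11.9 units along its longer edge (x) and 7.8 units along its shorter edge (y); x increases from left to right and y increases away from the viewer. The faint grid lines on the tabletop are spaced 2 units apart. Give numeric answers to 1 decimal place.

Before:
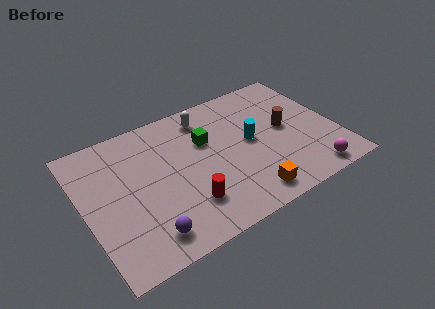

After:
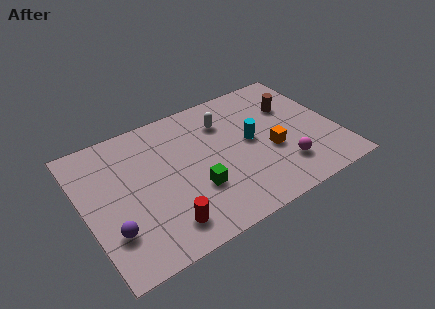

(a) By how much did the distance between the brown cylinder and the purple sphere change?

+2.0

Before: roughly 7.6 units apart; after: 9.6. That's 2.0 units further apart.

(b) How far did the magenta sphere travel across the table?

1.5

The magenta sphere was near (10.2, 0.9) before and (9.1, 1.9) after, so it travelled √(1.1² + 1.0²) ≈ 1.5 units.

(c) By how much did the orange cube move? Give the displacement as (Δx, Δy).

(1.5, 2.0)

The orange cube started near (7.2, 1.1) and ended near (8.7, 3.1).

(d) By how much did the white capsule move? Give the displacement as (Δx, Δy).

(0.8, -0.7)

The white capsule was at about (6.1, 6.5) and moved to about (6.9, 5.8).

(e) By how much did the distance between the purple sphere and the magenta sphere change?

+0.4

They were about 7.7 units apart before and 8.1 after — 0.4 units further apart.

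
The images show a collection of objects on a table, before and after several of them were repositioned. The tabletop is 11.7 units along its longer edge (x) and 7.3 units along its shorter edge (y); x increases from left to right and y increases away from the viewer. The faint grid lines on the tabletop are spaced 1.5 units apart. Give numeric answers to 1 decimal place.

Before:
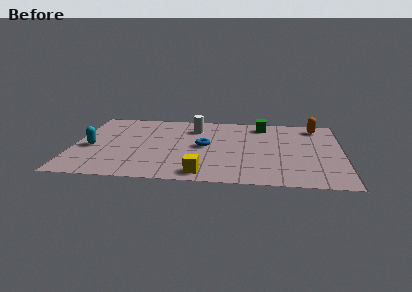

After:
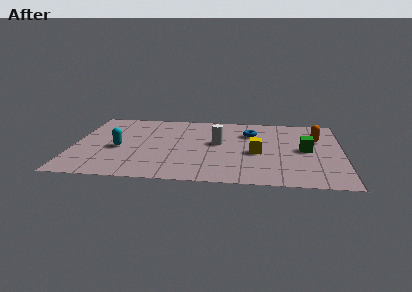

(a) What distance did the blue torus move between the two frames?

2.6

The blue torus moved from about (5.7, 3.7) to (7.7, 5.3), a distance of √(2.0² + 1.6²) ≈ 2.6.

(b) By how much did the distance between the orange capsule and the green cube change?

-1.1

The distance was about 2.4 in the first image and 1.3 in the second, so they moved 1.1 units closer together.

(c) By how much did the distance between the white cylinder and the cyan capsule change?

-0.6

Before: roughly 5.0 units apart; after: 4.4. That's 0.6 units closer together.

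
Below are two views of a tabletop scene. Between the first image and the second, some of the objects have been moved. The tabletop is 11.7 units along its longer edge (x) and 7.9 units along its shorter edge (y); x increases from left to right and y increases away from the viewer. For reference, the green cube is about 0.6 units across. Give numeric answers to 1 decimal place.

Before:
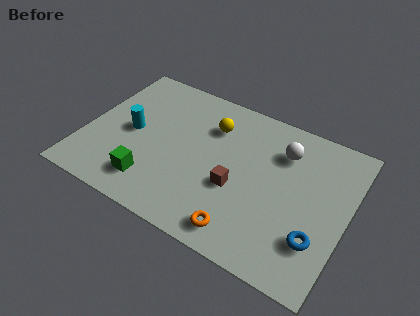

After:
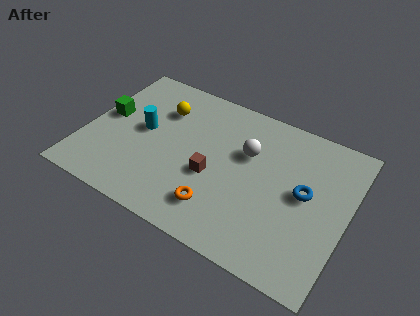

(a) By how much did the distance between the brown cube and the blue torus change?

+0.3

The distance was about 3.8 in the first image and 4.1 in the second, so they moved 0.3 units further apart.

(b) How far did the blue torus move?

2.2

The blue torus was near (10.6, 2.2) before and (9.8, 4.2) after, so it travelled √(0.8² + 2.0²) ≈ 2.2 units.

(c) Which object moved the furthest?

the green cube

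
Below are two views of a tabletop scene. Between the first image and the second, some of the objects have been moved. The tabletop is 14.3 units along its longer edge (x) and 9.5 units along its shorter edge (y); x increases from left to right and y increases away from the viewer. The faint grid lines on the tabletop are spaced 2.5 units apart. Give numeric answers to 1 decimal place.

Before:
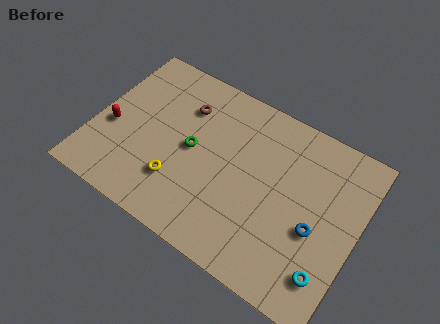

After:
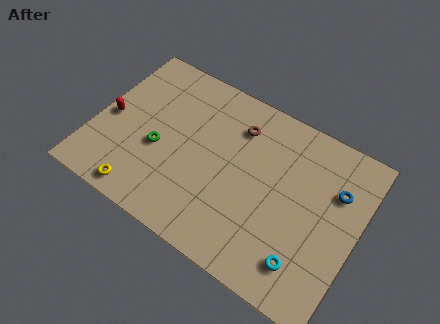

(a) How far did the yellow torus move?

2.3

The yellow torus moved from about (4.9, 2.6) to (3.2, 1.0), a distance of √(1.7² + 1.6²) ≈ 2.3.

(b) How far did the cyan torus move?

1.2

The cyan torus moved from about (13.2, 2.0) to (12.0, 1.9), a distance of √(1.2² + 0.1²) ≈ 1.2.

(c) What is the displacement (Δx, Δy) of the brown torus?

(2.9, 0.3)

The brown torus was at about (4.5, 7.0) and moved to about (7.4, 7.3).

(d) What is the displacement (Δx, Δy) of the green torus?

(-1.7, -0.9)

The green torus started near (5.3, 4.8) and ended near (3.6, 3.9).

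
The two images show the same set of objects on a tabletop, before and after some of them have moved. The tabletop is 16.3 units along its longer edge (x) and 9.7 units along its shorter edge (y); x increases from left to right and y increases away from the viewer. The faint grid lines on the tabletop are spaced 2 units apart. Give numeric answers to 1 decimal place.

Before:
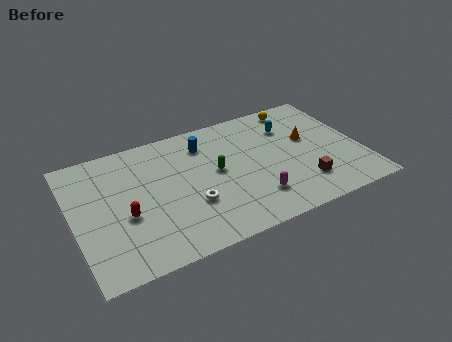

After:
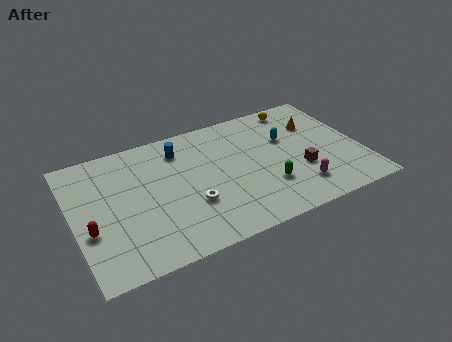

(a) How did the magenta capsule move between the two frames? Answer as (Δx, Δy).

(2.5, -0.2)

The magenta capsule started near (9.9, 2.3) and ended near (12.4, 2.1).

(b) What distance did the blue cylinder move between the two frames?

1.4

From (7.7, 7.6) to (6.3, 7.7), the blue cylinder covered √(1.4² + 0.1²) ≈ 1.4 units.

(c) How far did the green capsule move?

3.5

From (8.1, 5.2) to (10.7, 2.9), the green capsule covered √(2.6² + 2.3²) ≈ 3.5 units.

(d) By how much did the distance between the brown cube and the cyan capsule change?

-2.0

The distance was about 4.8 in the first image and 2.8 in the second, so they moved 2.0 units closer together.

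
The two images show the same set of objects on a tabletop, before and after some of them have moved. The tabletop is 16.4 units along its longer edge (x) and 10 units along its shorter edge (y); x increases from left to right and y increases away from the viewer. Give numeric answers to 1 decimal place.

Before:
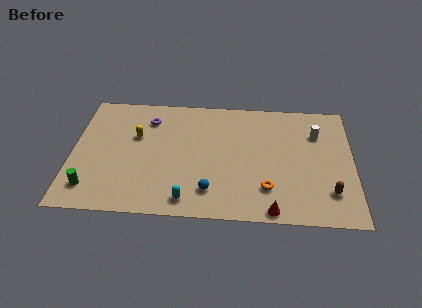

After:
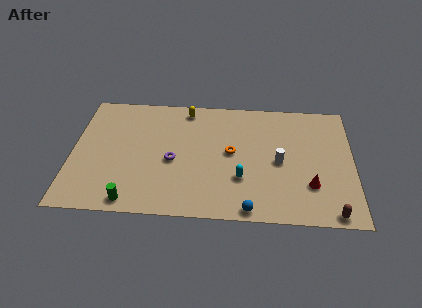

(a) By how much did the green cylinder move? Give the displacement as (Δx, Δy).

(2.4, -0.9)

From the two frames, the green cylinder sits at roughly (1.2, 1.9) before and (3.6, 1.0) after.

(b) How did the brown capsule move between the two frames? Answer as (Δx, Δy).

(0.1, -1.6)

The brown capsule was at about (15.0, 2.4) and moved to about (15.1, 0.8).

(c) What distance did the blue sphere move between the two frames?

2.6

The blue sphere was near (8.1, 2.1) before and (10.4, 0.8) after, so it travelled √(2.3² + 1.3²) ≈ 2.6 units.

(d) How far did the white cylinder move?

3.3

The white cylinder was near (14.3, 7.2) before and (12.1, 4.7) after, so it travelled √(2.2² + 2.5²) ≈ 3.3 units.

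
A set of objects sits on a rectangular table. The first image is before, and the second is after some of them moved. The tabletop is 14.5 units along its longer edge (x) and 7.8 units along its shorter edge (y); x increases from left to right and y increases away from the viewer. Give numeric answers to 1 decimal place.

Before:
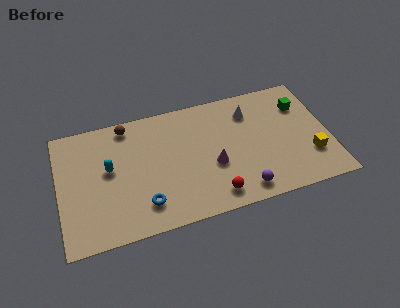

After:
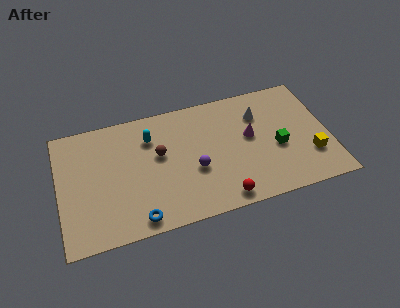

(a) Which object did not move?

the yellow cube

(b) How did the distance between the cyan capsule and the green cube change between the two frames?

-3.4

Before: roughly 10.6 units apart; after: 7.2. That's 3.4 units closer together.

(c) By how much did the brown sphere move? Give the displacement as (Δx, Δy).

(1.6, -2.3)

The brown sphere started near (3.8, 6.9) and ended near (5.4, 4.6).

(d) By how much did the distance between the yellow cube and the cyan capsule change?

-1.8

The distance was about 10.9 in the first image and 9.1 in the second, so they moved 1.8 units closer together.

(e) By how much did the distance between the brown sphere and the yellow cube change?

-2.3

They were about 10.6 units apart before and 8.3 after — 2.3 units closer together.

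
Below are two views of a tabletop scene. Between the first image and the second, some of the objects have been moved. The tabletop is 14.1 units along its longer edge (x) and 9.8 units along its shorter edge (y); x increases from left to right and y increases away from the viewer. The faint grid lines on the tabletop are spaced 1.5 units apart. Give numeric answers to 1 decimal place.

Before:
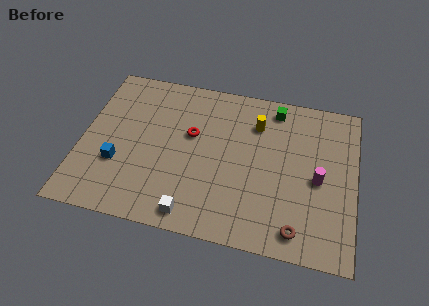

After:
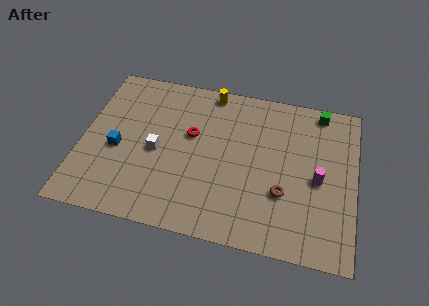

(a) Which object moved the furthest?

the white cube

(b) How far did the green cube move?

2.3

From (9.8, 8.5) to (12.1, 8.8), the green cube covered √(2.3² + 0.3²) ≈ 2.3 units.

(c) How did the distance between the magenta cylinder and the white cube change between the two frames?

+1.2

They were about 7.1 units apart before and 8.3 after — 1.2 units further apart.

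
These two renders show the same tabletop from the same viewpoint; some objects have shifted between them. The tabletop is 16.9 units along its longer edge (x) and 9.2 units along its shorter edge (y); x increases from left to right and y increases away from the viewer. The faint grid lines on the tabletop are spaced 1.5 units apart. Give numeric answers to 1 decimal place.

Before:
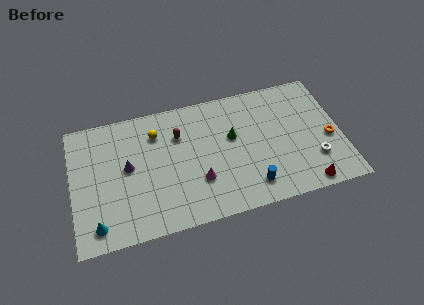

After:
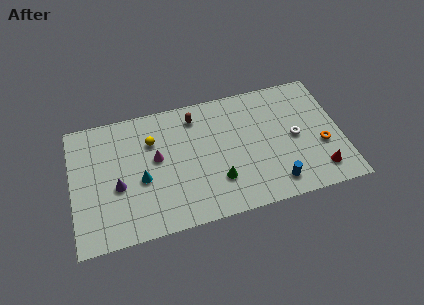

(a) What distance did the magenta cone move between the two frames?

3.4

From (7.8, 2.9) to (5.3, 5.2), the magenta cone covered √(2.5² + 2.3²) ≈ 3.4 units.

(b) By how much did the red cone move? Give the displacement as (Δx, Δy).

(0.9, 0.8)

From the two frames, the red cone sits at roughly (14.4, 0.9) before and (15.3, 1.7) after.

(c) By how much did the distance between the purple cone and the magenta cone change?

-1.9

They were about 4.8 units apart before and 2.9 after — 1.9 units closer together.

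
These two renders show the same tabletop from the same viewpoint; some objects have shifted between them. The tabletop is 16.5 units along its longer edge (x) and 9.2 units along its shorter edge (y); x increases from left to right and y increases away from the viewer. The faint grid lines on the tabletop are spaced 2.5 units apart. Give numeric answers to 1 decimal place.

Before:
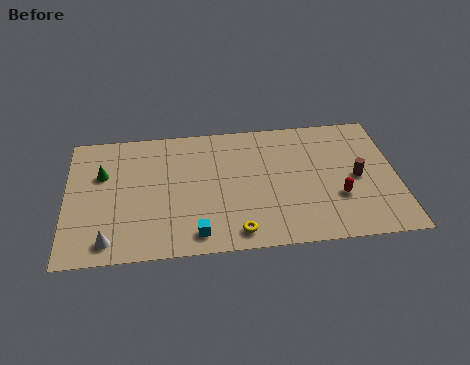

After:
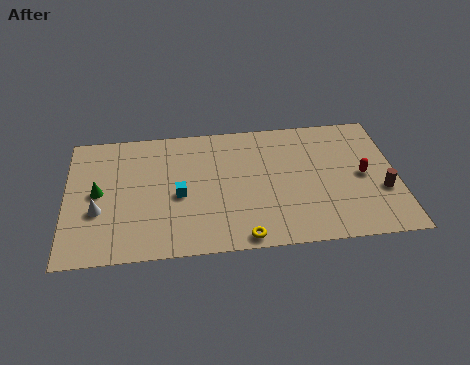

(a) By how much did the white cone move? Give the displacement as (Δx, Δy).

(-0.5, 2.1)

From the two frames, the white cone sits at roughly (2.1, 1.3) before and (1.6, 3.4) after.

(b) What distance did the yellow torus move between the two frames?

0.5

The yellow torus was near (8.4, 1.2) before and (8.7, 0.8) after, so it travelled √(0.3² + 0.4²) ≈ 0.5 units.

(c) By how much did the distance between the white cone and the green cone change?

-3.4

Before: roughly 4.7 units apart; after: 1.3. That's 3.4 units closer together.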